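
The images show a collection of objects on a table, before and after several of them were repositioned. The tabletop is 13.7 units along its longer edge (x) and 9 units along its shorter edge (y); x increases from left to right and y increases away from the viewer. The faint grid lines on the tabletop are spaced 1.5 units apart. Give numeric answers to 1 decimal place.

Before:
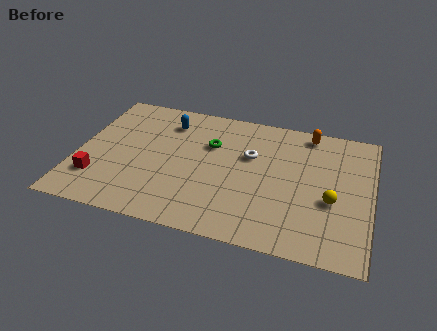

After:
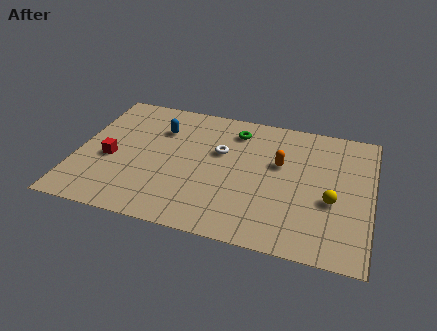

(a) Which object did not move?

the yellow sphere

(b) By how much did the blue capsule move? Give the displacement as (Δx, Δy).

(-0.3, -0.6)

The blue capsule started near (4.0, 7.1) and ended near (3.7, 6.5).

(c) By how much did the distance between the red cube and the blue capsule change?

-2.2

They were about 5.6 units apart before and 3.4 after — 2.2 units closer together.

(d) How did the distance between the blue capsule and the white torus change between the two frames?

-1.2

The distance was about 4.2 in the first image and 3.0 in the second, so they moved 1.2 units closer together.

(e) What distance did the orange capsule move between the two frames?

2.8

From (10.6, 8.0) to (9.4, 5.5), the orange capsule covered √(1.2² + 2.5²) ≈ 2.8 units.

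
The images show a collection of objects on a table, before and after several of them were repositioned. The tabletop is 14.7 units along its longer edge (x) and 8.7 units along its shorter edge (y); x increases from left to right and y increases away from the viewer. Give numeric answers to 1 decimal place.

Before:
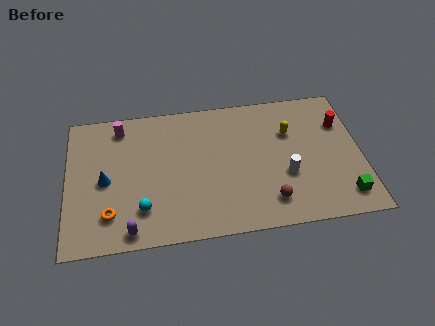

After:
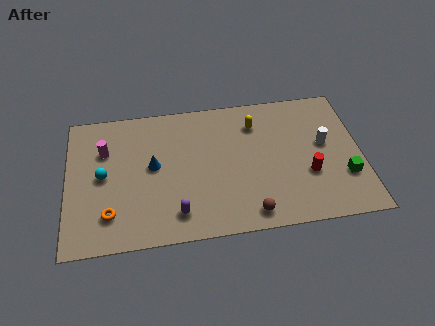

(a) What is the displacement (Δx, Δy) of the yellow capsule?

(-1.7, 0.8)

The yellow capsule was at about (11.2, 5.9) and moved to about (9.5, 6.7).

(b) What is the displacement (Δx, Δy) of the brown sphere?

(-1.0, -0.6)

The brown sphere started near (10.0, 1.7) and ended near (9.0, 1.1).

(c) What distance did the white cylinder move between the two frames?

2.6

From (10.9, 3.2) to (12.9, 4.9), the white cylinder covered √(2.0² + 1.7²) ≈ 2.6 units.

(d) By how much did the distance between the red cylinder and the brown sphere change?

-2.2

They were about 5.8 units apart before and 3.6 after — 2.2 units closer together.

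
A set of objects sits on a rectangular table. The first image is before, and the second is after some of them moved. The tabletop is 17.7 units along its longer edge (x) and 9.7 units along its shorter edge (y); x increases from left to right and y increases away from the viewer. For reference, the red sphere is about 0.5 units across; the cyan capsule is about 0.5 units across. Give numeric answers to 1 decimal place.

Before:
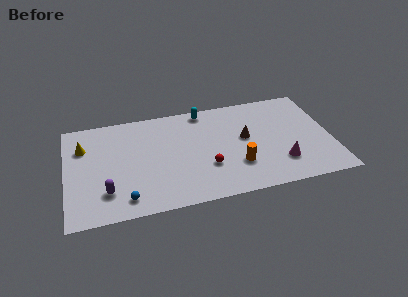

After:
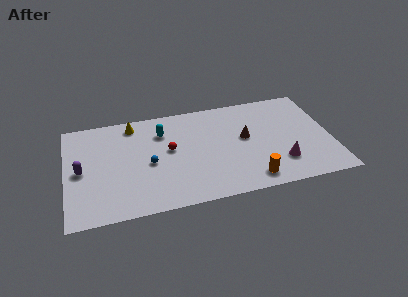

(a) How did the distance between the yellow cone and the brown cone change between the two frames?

-2.9

They were about 10.9 units apart before and 8.0 after — 2.9 units closer together.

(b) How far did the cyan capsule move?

3.3

From (9.4, 8.7) to (6.5, 7.2), the cyan capsule covered √(2.9² + 1.5²) ≈ 3.3 units.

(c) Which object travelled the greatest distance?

the yellow cone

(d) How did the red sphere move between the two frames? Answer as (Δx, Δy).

(-2.4, 2.2)

From the two frames, the red sphere sits at roughly (9.3, 3.2) before and (6.9, 5.4) after.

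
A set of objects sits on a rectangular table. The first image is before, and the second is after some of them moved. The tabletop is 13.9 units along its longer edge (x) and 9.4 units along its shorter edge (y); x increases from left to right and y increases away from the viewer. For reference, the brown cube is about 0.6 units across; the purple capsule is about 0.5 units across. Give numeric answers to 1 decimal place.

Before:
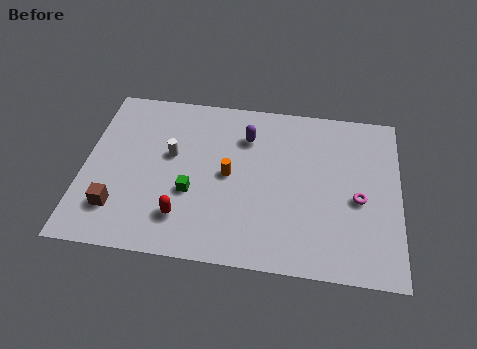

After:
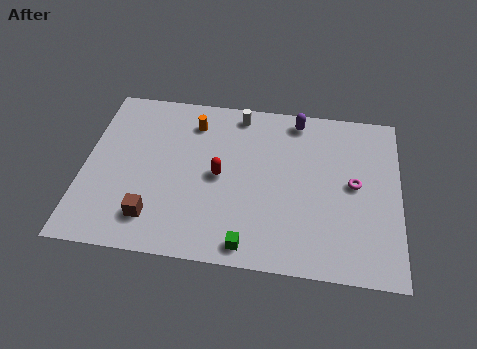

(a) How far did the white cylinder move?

4.0

The white cylinder was near (3.8, 5.5) before and (6.7, 8.3) after, so it travelled √(2.9² + 2.8²) ≈ 4.0 units.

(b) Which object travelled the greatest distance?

the white cylinder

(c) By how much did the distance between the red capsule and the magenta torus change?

-2.0

Before: roughly 7.9 units apart; after: 5.9. That's 2.0 units closer together.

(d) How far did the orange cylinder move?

3.3

From (6.4, 4.7) to (4.7, 7.5), the orange cylinder covered √(1.7² + 2.8²) ≈ 3.3 units.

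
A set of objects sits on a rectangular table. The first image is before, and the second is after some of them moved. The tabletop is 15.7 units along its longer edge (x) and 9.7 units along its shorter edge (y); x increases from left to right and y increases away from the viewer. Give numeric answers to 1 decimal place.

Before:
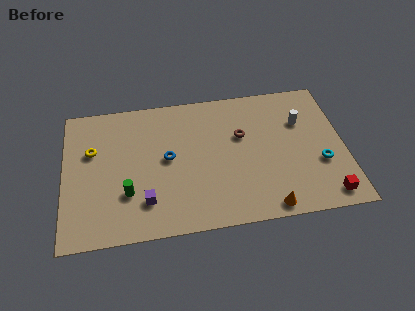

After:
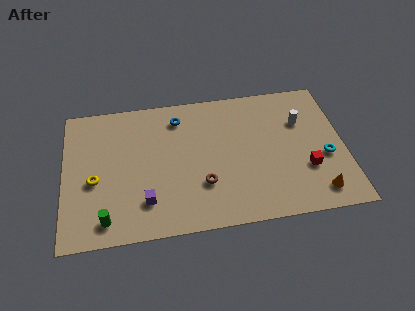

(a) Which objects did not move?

the purple cube and the white cylinder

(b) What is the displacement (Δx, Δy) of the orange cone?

(2.8, 0.6)

The orange cone started near (11.2, 0.9) and ended near (14.0, 1.5).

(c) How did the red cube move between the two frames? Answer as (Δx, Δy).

(-1.0, 2.0)

The red cube was at about (14.5, 1.2) and moved to about (13.5, 3.2).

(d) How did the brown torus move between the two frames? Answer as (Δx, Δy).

(-2.3, -3.1)

The brown torus was at about (10.0, 6.1) and moved to about (7.7, 3.0).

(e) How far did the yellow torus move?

2.1

The yellow torus moved from about (1.6, 6.2) to (1.7, 4.1), a distance of √(0.1² + 2.1²) ≈ 2.1.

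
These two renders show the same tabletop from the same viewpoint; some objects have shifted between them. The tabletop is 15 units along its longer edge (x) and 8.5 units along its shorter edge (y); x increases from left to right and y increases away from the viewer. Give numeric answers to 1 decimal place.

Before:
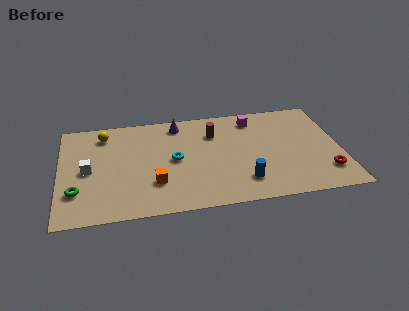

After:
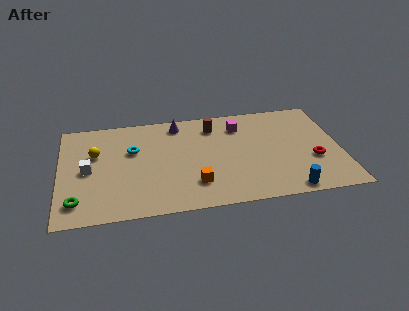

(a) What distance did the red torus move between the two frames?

1.3

The red torus was near (14.1, 2.0) before and (13.5, 3.1) after, so it travelled √(0.6² + 1.1²) ≈ 1.3 units.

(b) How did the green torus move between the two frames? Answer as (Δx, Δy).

(0.0, -0.8)

From the two frames, the green torus sits at roughly (0.9, 2.4) before and (0.9, 1.6) after.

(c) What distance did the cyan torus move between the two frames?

2.5

From (6.1, 4.3) to (3.9, 5.4), the cyan torus covered √(2.2² + 1.1²) ≈ 2.5 units.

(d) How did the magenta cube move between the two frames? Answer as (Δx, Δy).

(-0.8, -0.5)

The magenta cube started near (10.5, 7.1) and ended near (9.7, 6.6).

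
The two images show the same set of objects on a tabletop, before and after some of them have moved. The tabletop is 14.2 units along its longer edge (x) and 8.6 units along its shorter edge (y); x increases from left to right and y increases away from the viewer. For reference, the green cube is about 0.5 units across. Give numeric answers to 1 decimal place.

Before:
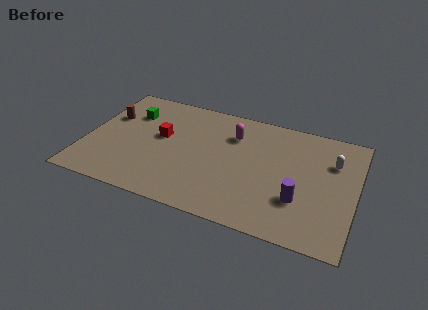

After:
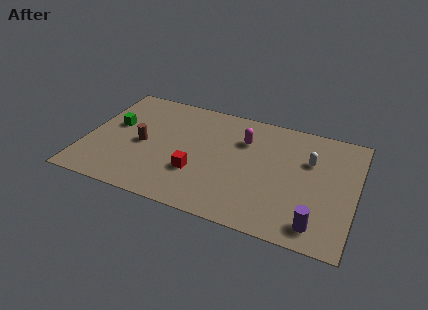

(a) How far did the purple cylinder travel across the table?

1.7

The purple cylinder was near (11.4, 2.7) before and (12.4, 1.3) after, so it travelled √(1.0² + 1.4²) ≈ 1.7 units.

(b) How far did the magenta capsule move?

0.6

From (7.6, 6.3) to (8.2, 6.1), the magenta capsule covered √(0.6² + 0.2²) ≈ 0.6 units.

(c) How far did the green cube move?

1.4

From (2.1, 6.2) to (1.4, 5.0), the green cube covered √(0.7² + 1.2²) ≈ 1.4 units.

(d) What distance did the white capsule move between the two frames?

1.2

The white capsule was near (12.9, 6.0) before and (11.7, 5.7) after, so it travelled √(1.2² + 0.3²) ≈ 1.2 units.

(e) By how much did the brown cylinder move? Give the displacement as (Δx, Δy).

(2.0, -1.6)

The brown cylinder was at about (1.0, 5.6) and moved to about (3.0, 4.0).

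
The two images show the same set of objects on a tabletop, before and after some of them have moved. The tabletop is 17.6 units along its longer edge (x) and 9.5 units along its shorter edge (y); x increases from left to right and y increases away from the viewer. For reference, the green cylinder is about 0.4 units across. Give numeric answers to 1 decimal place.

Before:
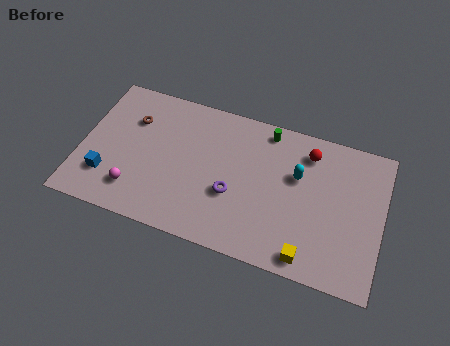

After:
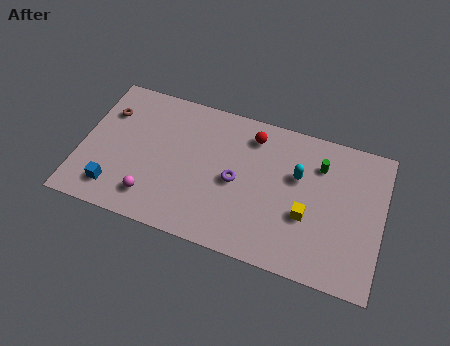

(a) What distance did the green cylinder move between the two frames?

3.5

The green cylinder moved from about (10.6, 8.4) to (13.8, 7.1), a distance of √(3.2² + 1.3²) ≈ 3.5.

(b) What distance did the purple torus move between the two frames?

0.9

The purple torus moved from about (9.0, 3.6) to (9.1, 4.5), a distance of √(0.1² + 0.9²) ≈ 0.9.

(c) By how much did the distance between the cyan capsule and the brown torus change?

+1.5

The distance was about 9.8 in the first image and 11.3 in the second, so they moved 1.5 units further apart.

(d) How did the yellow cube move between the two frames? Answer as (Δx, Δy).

(-0.3, 2.5)

The yellow cube was at about (13.6, 1.1) and moved to about (13.3, 3.6).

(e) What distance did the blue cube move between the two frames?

0.9

From (1.7, 2.5) to (2.2, 1.8), the blue cube covered √(0.5² + 0.7²) ≈ 0.9 units.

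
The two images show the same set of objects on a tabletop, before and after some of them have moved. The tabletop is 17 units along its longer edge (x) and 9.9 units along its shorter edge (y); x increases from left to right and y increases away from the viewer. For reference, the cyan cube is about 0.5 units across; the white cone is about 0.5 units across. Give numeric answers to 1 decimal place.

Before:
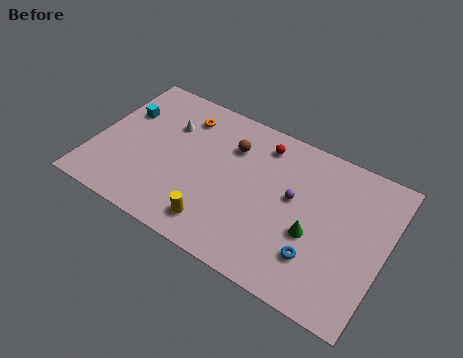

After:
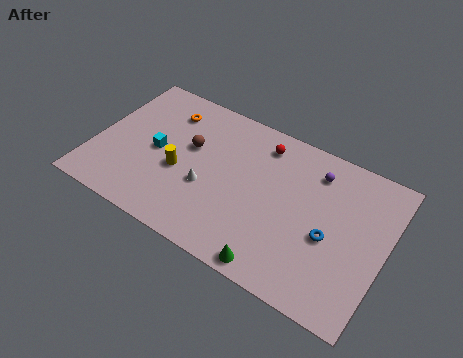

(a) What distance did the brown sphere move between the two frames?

2.6

From (7.7, 7.2) to (5.4, 6.0), the brown sphere covered √(2.3² + 1.2²) ≈ 2.6 units.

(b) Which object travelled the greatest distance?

the white cone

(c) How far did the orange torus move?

1.0

The orange torus was near (4.7, 7.9) before and (3.7, 7.8) after, so it travelled √(1.0² + 0.1²) ≈ 1.0 units.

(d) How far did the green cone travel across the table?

3.4

The green cone moved from about (13.0, 3.9) to (11.3, 0.9), a distance of √(1.7² + 3.0²) ≈ 3.4.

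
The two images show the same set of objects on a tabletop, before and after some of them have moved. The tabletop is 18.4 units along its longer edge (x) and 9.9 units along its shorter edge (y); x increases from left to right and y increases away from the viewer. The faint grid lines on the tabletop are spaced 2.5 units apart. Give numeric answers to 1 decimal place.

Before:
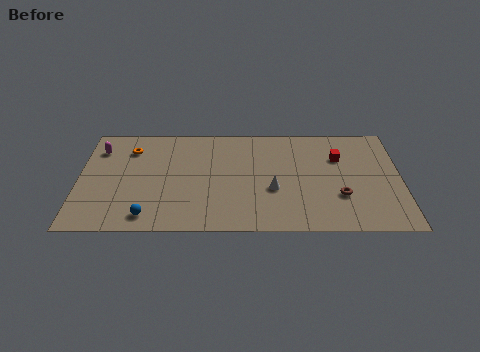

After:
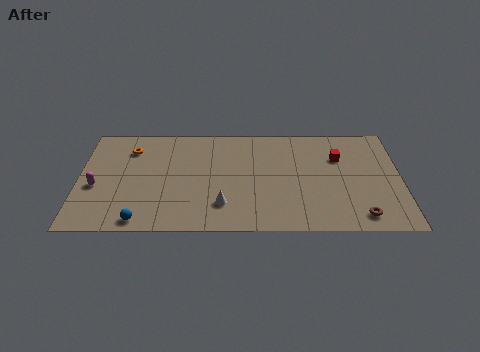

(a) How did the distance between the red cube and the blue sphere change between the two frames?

+0.5

The distance was about 12.2 in the first image and 12.7 in the second, so they moved 0.5 units further apart.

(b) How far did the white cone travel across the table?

3.2

The white cone was near (11.1, 3.8) before and (8.2, 2.4) after, so it travelled √(2.9² + 1.4²) ≈ 3.2 units.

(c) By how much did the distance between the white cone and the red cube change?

+3.2

The distance was about 4.8 in the first image and 8.0 in the second, so they moved 3.2 units further apart.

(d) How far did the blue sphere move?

0.6

The blue sphere was near (4.0, 1.4) before and (3.6, 1.0) after, so it travelled √(0.4² + 0.4²) ≈ 0.6 units.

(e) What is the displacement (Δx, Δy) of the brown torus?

(1.1, -1.8)

The brown torus started near (14.9, 3.2) and ended near (16.0, 1.4).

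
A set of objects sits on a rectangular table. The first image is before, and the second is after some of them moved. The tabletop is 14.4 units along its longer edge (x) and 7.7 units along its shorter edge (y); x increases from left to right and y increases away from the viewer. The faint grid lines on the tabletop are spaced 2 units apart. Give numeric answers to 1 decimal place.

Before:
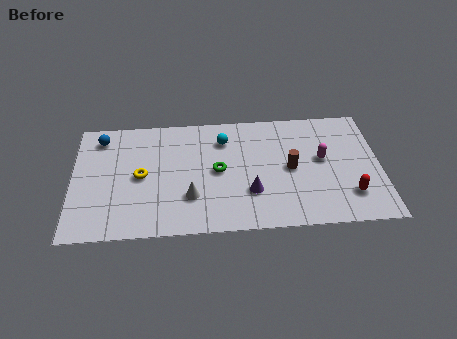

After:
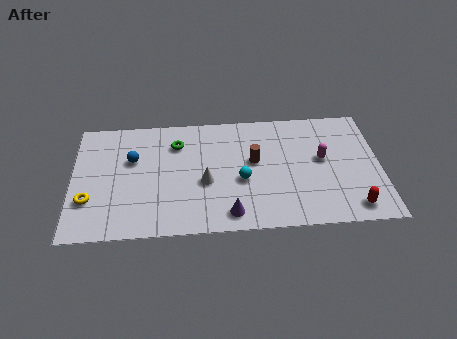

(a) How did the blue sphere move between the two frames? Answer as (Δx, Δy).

(1.5, -1.5)

The blue sphere started near (1.3, 6.4) and ended near (2.8, 4.9).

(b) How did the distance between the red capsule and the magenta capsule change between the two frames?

+0.8

Before: roughly 2.7 units apart; after: 3.5. That's 0.8 units further apart.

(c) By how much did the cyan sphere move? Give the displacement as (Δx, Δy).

(0.8, -2.7)

The cyan sphere was at about (7.1, 5.9) and moved to about (7.9, 3.2).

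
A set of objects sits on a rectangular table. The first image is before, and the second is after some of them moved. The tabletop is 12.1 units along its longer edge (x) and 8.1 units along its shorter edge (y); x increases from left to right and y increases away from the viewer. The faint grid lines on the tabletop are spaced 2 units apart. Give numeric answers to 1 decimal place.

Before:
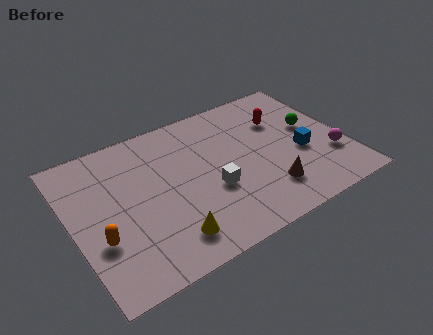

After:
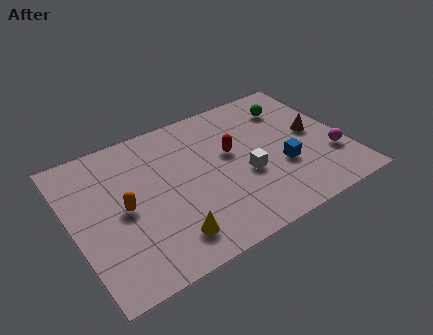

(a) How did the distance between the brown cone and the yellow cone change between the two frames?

+3.0

They were about 4.5 units apart before and 7.5 after — 3.0 units further apart.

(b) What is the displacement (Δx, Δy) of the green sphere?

(-0.7, 1.6)

From the two frames, the green sphere sits at roughly (10.8, 4.6) before and (10.1, 6.2) after.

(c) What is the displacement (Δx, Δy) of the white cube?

(1.5, 0.1)

The white cube started near (6.0, 3.1) and ended near (7.5, 3.2).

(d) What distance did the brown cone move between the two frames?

3.4

From (8.3, 1.9) to (10.8, 4.2), the brown cone covered √(2.5² + 2.3²) ≈ 3.4 units.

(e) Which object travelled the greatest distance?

the brown cone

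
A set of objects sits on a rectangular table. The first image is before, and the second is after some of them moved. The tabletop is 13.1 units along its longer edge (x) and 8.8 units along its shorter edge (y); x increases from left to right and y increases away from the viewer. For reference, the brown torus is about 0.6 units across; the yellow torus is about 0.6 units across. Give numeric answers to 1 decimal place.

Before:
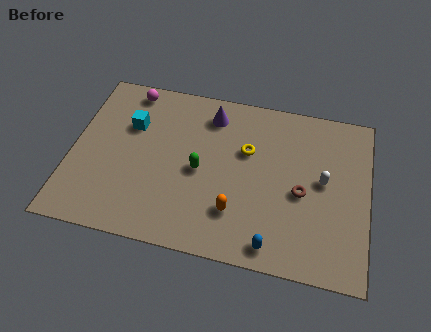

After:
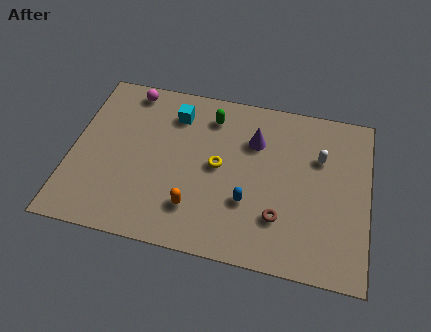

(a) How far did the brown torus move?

1.7

From (10.2, 3.9) to (9.3, 2.4), the brown torus covered √(0.9² + 1.5²) ≈ 1.7 units.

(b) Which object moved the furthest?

the green capsule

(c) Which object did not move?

the magenta sphere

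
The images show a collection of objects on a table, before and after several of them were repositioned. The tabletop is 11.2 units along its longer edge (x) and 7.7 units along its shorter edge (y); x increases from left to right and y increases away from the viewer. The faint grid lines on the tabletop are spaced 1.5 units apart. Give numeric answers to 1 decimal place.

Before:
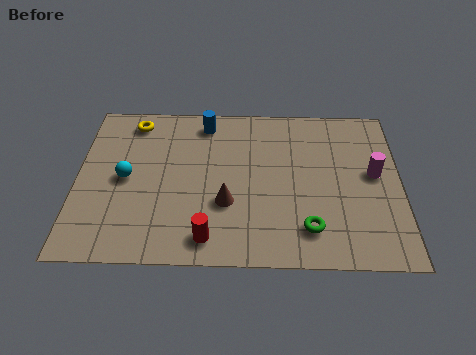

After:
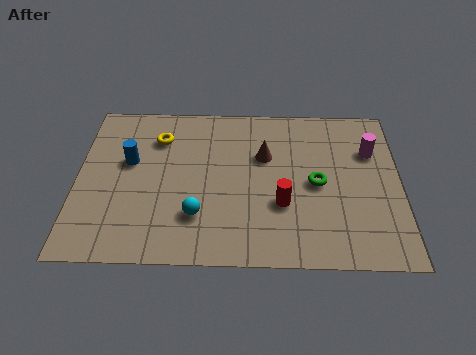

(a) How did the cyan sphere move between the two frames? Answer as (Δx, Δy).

(2.5, -1.7)

The cyan sphere started near (1.7, 3.8) and ended near (4.2, 2.1).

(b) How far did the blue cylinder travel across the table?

3.3

The blue cylinder was near (4.4, 6.6) before and (1.8, 4.6) after, so it travelled √(2.6² + 2.0²) ≈ 3.3 units.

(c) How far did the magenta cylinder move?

1.1

The magenta cylinder was near (10.3, 4.2) before and (10.2, 5.3) after, so it travelled √(0.1² + 1.1²) ≈ 1.1 units.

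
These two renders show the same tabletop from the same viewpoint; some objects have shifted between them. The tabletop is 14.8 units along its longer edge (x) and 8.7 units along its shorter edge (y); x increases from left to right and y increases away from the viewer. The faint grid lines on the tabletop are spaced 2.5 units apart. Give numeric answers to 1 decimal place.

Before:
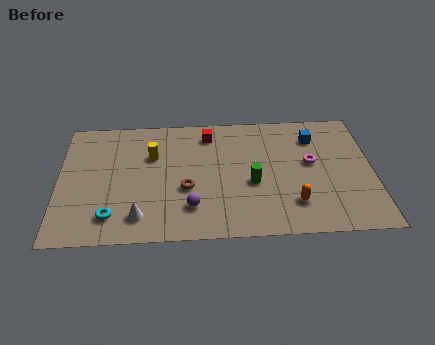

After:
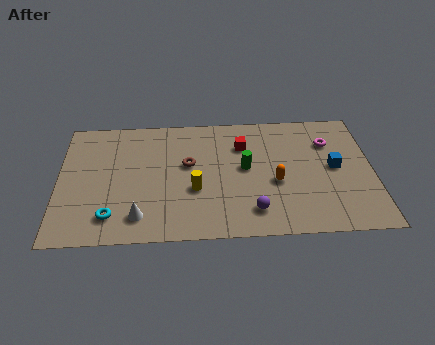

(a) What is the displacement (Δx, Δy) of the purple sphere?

(2.9, -0.4)

The purple sphere was at about (6.2, 2.1) and moved to about (9.1, 1.7).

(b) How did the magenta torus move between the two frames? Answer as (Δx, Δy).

(0.9, 1.4)

From the two frames, the magenta torus sits at roughly (11.9, 4.9) before and (12.8, 6.3) after.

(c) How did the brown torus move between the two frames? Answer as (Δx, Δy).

(0.1, 1.7)

From the two frames, the brown torus sits at roughly (6.0, 3.4) before and (6.1, 5.1) after.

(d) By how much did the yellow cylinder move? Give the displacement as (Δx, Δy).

(2.0, -2.5)

The yellow cylinder was at about (4.4, 5.8) and moved to about (6.4, 3.3).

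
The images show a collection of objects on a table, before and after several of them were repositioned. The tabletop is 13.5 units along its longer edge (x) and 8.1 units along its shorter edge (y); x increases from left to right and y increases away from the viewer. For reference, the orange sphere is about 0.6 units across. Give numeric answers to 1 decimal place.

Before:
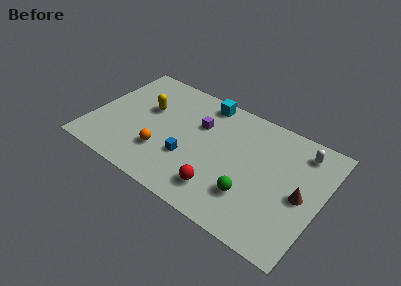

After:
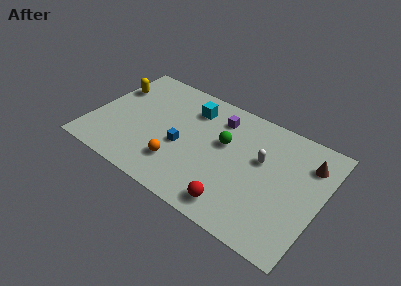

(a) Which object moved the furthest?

the green sphere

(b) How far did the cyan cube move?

1.1

The cyan cube moved from about (6.1, 7.2) to (5.5, 6.3), a distance of √(0.6² + 0.9²) ≈ 1.1.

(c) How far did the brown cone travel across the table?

2.3

From (12.4, 3.8) to (12.5, 6.1), the brown cone covered √(0.1² + 2.3²) ≈ 2.3 units.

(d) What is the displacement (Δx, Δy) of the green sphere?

(-2.0, 2.6)

From the two frames, the green sphere sits at roughly (9.7, 2.3) before and (7.7, 4.9) after.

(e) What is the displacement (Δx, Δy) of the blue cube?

(-0.5, 0.6)

From the two frames, the blue cube sits at roughly (5.9, 2.8) before and (5.4, 3.4) after.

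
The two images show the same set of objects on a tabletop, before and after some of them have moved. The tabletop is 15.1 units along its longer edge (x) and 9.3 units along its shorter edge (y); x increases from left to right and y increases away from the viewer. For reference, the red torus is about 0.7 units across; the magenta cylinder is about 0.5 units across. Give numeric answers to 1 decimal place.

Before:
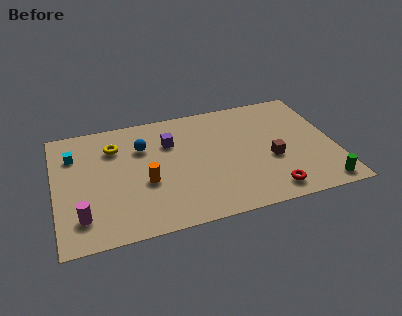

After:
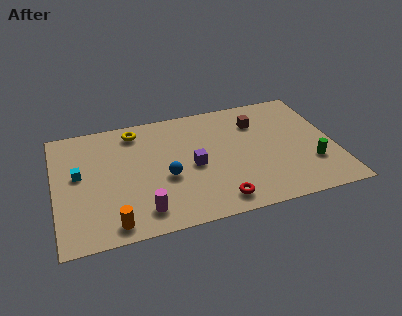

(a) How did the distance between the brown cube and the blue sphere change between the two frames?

-1.3

They were about 7.4 units apart before and 6.1 after — 1.3 units closer together.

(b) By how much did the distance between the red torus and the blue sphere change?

-4.7

The distance was about 8.3 in the first image and 3.6 in the second, so they moved 4.7 units closer together.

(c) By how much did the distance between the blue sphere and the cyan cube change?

+1.1

They were about 3.7 units apart before and 4.8 after — 1.1 units further apart.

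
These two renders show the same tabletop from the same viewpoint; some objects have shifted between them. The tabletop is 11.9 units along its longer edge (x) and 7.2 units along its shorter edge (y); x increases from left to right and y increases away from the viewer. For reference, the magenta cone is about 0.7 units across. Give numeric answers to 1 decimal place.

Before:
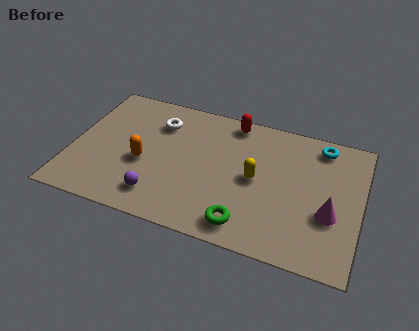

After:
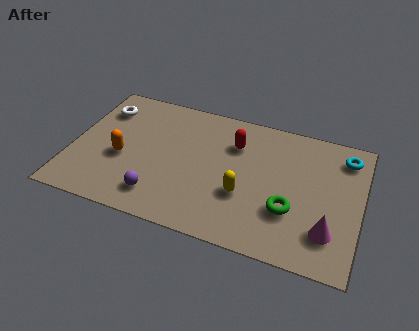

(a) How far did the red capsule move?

1.2

From (6.4, 6.4) to (6.6, 5.2), the red capsule covered √(0.2² + 1.2²) ≈ 1.2 units.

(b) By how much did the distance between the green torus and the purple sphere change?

+1.8

They were about 3.6 units apart before and 5.4 after — 1.8 units further apart.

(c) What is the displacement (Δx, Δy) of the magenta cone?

(0.0, -0.9)

From the two frames, the magenta cone sits at roughly (10.7, 2.7) before and (10.7, 1.8) after.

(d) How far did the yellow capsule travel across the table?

1.1

The yellow capsule moved from about (7.6, 3.6) to (7.2, 2.6), a distance of √(0.4² + 1.0²) ≈ 1.1.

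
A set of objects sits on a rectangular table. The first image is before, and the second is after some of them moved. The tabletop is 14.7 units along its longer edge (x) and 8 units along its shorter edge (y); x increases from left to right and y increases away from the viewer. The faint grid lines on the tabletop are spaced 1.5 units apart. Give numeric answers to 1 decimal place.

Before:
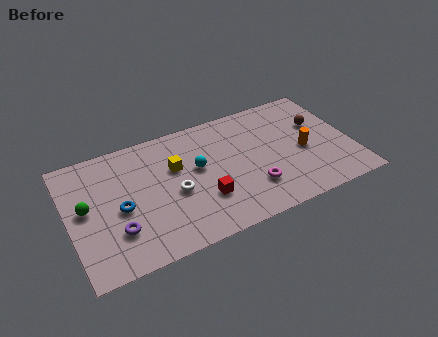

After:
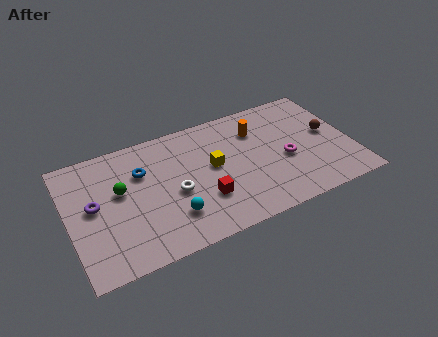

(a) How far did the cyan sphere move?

3.0

The cyan sphere was near (6.7, 4.6) before and (5.1, 2.1) after, so it travelled √(1.6² + 2.5²) ≈ 3.0 units.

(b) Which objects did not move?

the red cube and the white torus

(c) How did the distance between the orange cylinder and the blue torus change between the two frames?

-3.5

They were about 9.6 units apart before and 6.1 after — 3.5 units closer together.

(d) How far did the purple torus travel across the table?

2.2

From (2.3, 2.3) to (1.3, 4.3), the purple torus covered √(1.0² + 2.0²) ≈ 2.2 units.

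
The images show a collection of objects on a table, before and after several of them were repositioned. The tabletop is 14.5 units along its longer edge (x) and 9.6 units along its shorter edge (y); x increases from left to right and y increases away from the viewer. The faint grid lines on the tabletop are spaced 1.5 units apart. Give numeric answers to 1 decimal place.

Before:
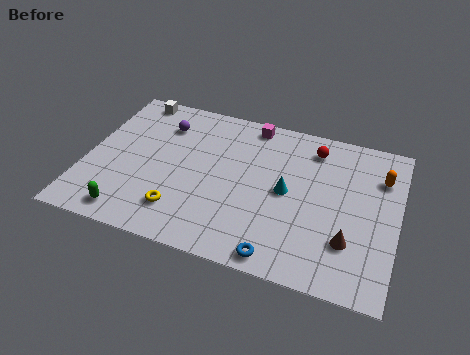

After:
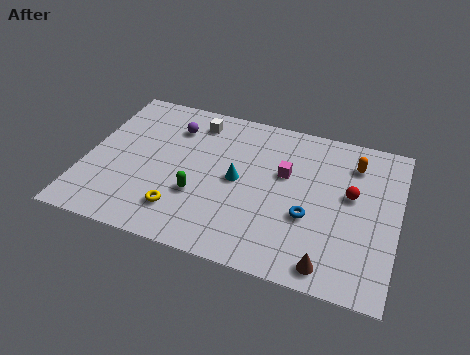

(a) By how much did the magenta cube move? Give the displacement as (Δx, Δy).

(1.8, -2.7)

The magenta cube was at about (7.4, 8.6) and moved to about (9.2, 5.9).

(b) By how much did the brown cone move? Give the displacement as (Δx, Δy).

(-0.8, -1.6)

The brown cone was at about (12.4, 2.7) and moved to about (11.6, 1.1).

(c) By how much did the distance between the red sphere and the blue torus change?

-4.5

The distance was about 7.1 in the first image and 2.6 in the second, so they moved 4.5 units closer together.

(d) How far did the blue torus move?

2.9

The blue torus was near (9.4, 0.9) before and (10.5, 3.6) after, so it travelled √(1.1² + 2.7²) ≈ 2.9 units.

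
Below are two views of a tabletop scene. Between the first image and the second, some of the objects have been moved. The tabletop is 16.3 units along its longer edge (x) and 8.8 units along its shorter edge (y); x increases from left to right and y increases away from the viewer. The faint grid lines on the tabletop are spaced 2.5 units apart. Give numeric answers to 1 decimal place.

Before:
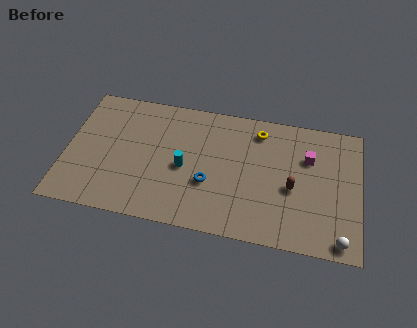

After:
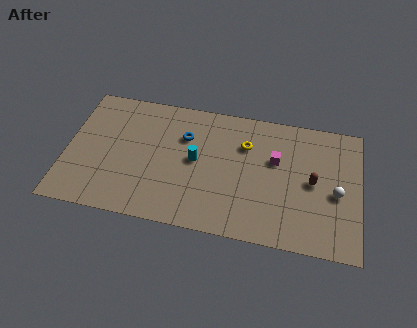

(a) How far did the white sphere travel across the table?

3.0

From (15.3, 0.9) to (15.0, 3.9), the white sphere covered √(0.3² + 3.0²) ≈ 3.0 units.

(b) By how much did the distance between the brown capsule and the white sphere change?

-2.6

They were about 4.0 units apart before and 1.4 after — 2.6 units closer together.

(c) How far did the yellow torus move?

1.3

From (10.6, 7.3) to (9.9, 6.2), the yellow torus covered √(0.7² + 1.1²) ≈ 1.3 units.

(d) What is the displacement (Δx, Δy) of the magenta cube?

(-1.8, -0.5)

The magenta cube started near (13.4, 6.0) and ended near (11.6, 5.5).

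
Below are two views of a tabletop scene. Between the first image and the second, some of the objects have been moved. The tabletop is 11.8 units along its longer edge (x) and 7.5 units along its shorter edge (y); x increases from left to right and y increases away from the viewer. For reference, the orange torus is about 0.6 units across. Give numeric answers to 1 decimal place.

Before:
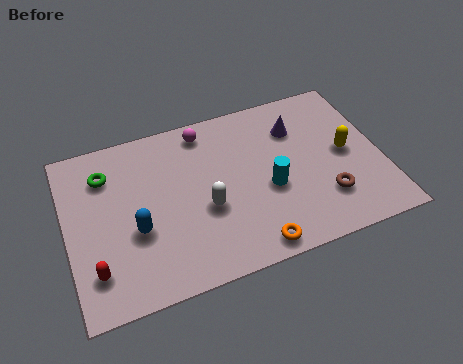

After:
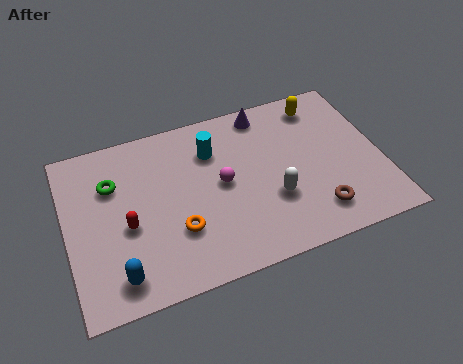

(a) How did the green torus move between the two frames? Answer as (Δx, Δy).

(0.2, -0.5)

The green torus was at about (1.6, 5.7) and moved to about (1.8, 5.2).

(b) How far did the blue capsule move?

1.9

The blue capsule was near (2.5, 2.9) before and (1.7, 1.2) after, so it travelled √(0.8² + 1.7²) ≈ 1.9 units.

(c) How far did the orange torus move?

3.1

The orange torus moved from about (6.6, 0.8) to (4.0, 2.4), a distance of √(2.6² + 1.6²) ≈ 3.1.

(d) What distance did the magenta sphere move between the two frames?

2.6

The magenta sphere moved from about (5.4, 6.5) to (5.8, 3.9), a distance of √(0.4² + 2.6²) ≈ 2.6.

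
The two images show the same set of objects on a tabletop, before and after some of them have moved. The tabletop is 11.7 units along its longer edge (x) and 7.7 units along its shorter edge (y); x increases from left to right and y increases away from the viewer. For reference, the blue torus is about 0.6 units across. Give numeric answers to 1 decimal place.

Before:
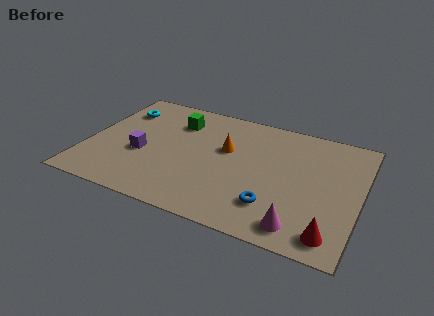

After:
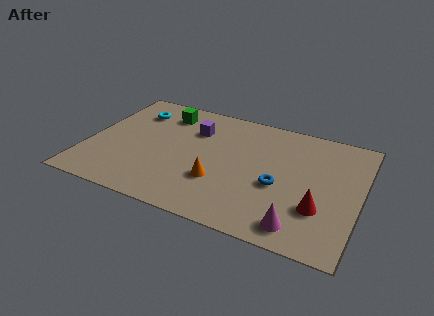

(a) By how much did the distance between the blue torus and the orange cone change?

-1.0

They were about 3.6 units apart before and 2.6 after — 1.0 units closer together.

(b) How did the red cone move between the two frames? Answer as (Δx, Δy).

(-0.6, 1.3)

The red cone was at about (10.7, 1.1) and moved to about (10.1, 2.4).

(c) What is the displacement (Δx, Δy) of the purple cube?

(2.0, 2.4)

From the two frames, the purple cube sits at roughly (2.4, 3.1) before and (4.4, 5.5) after.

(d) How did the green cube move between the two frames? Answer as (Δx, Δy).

(-0.6, 0.4)

The green cube was at about (3.6, 5.8) and moved to about (3.0, 6.2).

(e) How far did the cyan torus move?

0.6

The cyan torus was near (1.1, 5.8) before and (1.7, 5.9) after, so it travelled √(0.6² + 0.1²) ≈ 0.6 units.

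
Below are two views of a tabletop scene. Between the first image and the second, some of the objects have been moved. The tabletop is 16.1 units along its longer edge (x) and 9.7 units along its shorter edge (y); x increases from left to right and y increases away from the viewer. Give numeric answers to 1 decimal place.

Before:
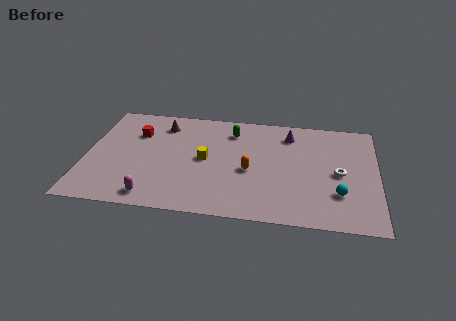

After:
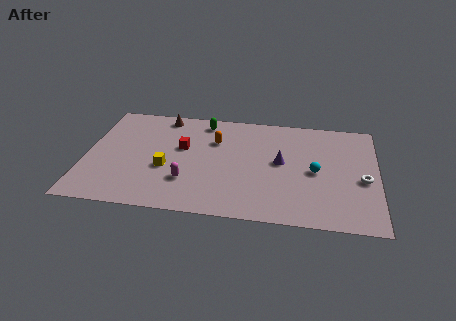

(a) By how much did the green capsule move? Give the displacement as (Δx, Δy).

(-1.6, 0.7)

From the two frames, the green capsule sits at roughly (8.0, 7.7) before and (6.4, 8.4) after.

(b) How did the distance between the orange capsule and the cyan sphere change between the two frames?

+0.9

They were about 5.1 units apart before and 6.0 after — 0.9 units further apart.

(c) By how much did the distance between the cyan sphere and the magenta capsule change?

-3.0

They were about 10.2 units apart before and 7.2 after — 3.0 units closer together.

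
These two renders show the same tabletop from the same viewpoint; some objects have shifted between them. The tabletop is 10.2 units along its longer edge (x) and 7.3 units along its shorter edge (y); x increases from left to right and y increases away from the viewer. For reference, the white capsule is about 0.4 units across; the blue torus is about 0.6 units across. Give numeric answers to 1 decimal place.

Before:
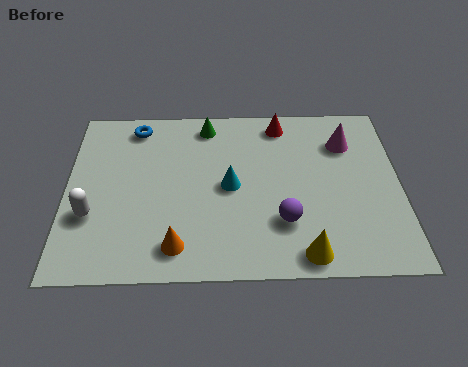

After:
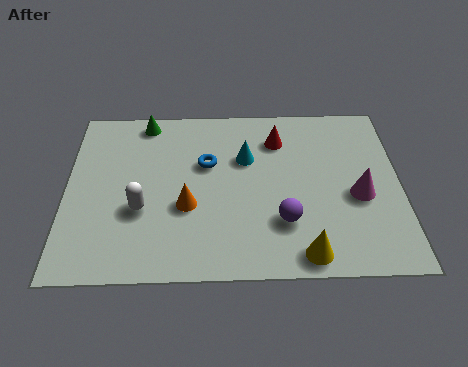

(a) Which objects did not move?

the yellow cone and the purple sphere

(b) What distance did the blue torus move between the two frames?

2.8

The blue torus was near (2.1, 6.3) before and (4.3, 4.6) after, so it travelled √(2.2² + 1.7²) ≈ 2.8 units.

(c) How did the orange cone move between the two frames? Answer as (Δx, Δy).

(0.3, 1.6)

From the two frames, the orange cone sits at roughly (3.4, 1.2) before and (3.7, 2.8) after.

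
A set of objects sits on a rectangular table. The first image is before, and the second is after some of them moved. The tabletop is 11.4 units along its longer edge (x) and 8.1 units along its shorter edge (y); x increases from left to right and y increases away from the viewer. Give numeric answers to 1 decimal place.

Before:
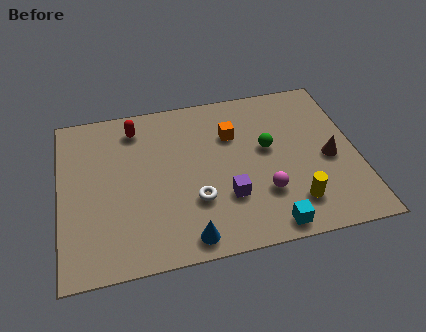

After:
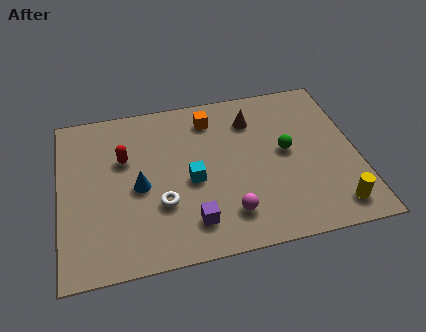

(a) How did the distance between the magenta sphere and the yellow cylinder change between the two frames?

+2.7

Before: roughly 1.3 units apart; after: 4.0. That's 2.7 units further apart.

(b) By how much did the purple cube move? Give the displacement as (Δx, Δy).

(-1.4, -0.9)

The purple cube started near (6.3, 2.5) and ended near (4.9, 1.6).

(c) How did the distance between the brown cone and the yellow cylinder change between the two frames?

+3.3

Before: roughly 2.4 units apart; after: 5.7. That's 3.3 units further apart.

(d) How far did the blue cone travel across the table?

3.3

The blue cone moved from about (4.7, 0.9) to (3.0, 3.7), a distance of √(1.7² + 2.8²) ≈ 3.3.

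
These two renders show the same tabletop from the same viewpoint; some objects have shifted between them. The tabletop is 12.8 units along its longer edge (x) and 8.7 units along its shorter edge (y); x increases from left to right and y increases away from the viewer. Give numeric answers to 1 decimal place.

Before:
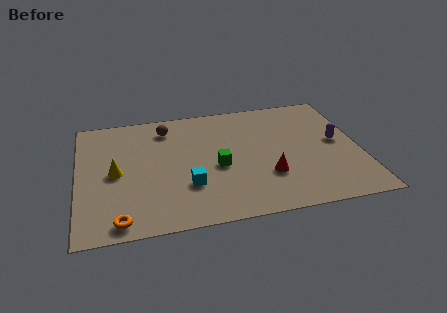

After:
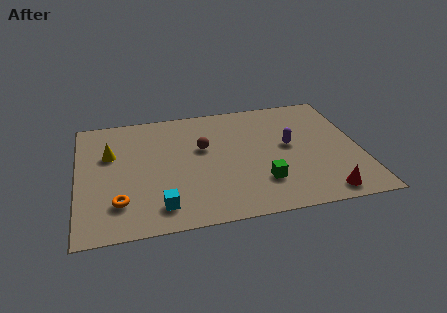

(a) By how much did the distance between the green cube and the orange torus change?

+1.0

Before: roughly 5.4 units apart; after: 6.4. That's 1.0 units further apart.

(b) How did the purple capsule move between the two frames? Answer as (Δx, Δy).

(-2.2, 0.1)

The purple capsule was at about (11.8, 4.6) and moved to about (9.6, 4.7).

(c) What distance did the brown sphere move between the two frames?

2.4

From (4.1, 7.1) to (5.7, 5.3), the brown sphere covered √(1.6² + 1.8²) ≈ 2.4 units.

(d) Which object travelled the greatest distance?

the red cone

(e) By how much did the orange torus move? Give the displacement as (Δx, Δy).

(0.0, 1.2)

From the two frames, the orange torus sits at roughly (1.8, 0.9) before and (1.8, 2.1) after.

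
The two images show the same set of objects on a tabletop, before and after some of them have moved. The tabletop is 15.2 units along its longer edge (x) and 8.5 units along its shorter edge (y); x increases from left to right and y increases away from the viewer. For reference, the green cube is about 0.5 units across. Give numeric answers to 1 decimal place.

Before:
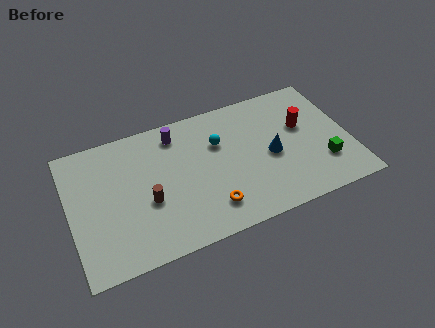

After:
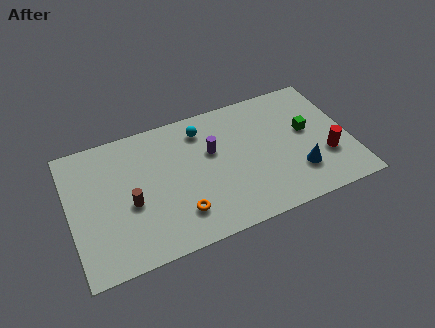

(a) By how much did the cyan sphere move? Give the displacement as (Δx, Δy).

(-0.8, 1.2)

The cyan sphere started near (8.2, 5.7) and ended near (7.4, 6.9).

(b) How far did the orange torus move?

1.6

The orange torus moved from about (7.3, 1.8) to (5.7, 2.0), a distance of √(1.6² + 0.2²) ≈ 1.6.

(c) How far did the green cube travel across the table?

2.5

The green cube was near (13.6, 2.4) before and (13.0, 4.8) after, so it travelled √(0.6² + 2.4²) ≈ 2.5 units.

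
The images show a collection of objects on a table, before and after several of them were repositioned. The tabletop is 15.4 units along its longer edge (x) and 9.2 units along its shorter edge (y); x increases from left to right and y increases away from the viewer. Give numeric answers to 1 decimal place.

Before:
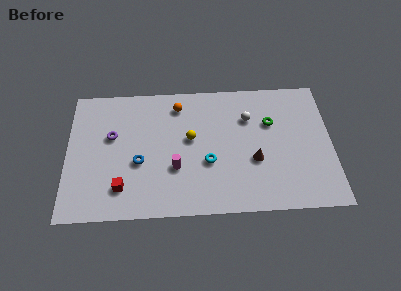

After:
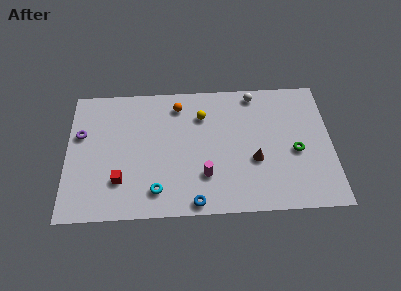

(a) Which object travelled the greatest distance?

the blue torus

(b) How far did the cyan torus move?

3.5

The cyan torus moved from about (8.2, 3.5) to (5.2, 1.7), a distance of √(3.0² + 1.8²) ≈ 3.5.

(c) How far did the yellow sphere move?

1.7

The yellow sphere was near (7.2, 5.2) before and (7.9, 6.8) after, so it travelled √(0.7² + 1.6²) ≈ 1.7 units.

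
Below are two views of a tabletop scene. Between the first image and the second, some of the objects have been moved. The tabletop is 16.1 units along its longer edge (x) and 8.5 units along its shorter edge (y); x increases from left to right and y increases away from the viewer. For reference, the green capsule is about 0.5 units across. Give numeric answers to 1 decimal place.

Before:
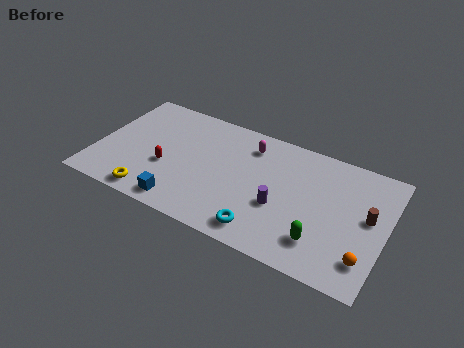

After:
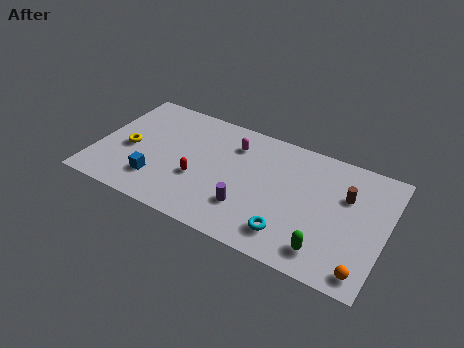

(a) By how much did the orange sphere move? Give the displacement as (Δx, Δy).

(0.0, -0.8)

The orange sphere was at about (15.2, 1.9) and moved to about (15.2, 1.1).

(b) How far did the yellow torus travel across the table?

3.3

The yellow torus moved from about (3.5, 1.0) to (1.8, 3.8), a distance of √(1.7² + 2.8²) ≈ 3.3.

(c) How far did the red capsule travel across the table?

1.8

The red capsule was near (4.0, 3.3) before and (5.8, 3.2) after, so it travelled √(1.8² + 0.1²) ≈ 1.8 units.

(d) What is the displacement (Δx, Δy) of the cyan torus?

(1.4, 0.4)

The cyan torus started near (9.7, 1.3) and ended near (11.1, 1.7).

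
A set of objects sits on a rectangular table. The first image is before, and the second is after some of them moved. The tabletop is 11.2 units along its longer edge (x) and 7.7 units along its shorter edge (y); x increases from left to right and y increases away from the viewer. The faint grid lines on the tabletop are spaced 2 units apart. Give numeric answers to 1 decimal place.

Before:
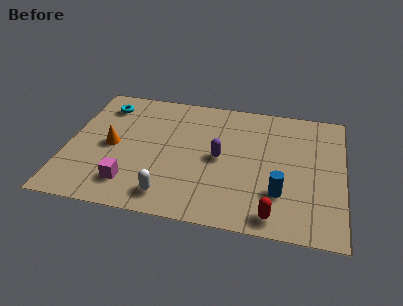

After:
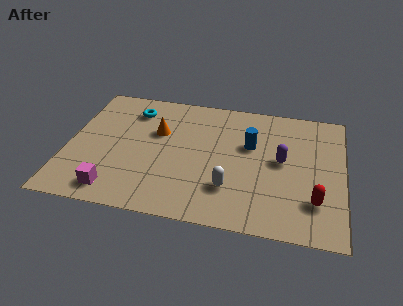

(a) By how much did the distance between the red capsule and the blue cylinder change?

+2.6

The distance was about 1.3 in the first image and 3.9 in the second, so they moved 2.6 units further apart.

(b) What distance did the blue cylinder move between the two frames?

2.9

The blue cylinder moved from about (8.7, 2.2) to (7.4, 4.8), a distance of √(1.3² + 2.6²) ≈ 2.9.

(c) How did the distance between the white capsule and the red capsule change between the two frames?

-0.8

Before: roughly 4.2 units apart; after: 3.4. That's 0.8 units closer together.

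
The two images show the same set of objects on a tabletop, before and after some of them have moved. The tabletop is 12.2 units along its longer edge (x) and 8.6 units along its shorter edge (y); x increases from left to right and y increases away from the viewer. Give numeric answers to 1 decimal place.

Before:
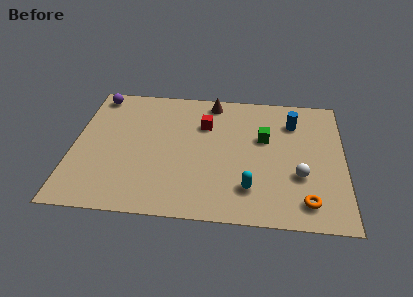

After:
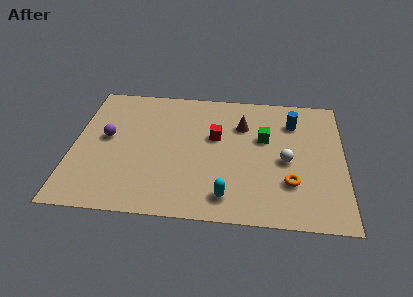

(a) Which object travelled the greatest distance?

the purple sphere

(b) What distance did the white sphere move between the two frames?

1.1

The white sphere moved from about (10.2, 3.0) to (9.6, 3.9), a distance of √(0.6² + 0.9²) ≈ 1.1.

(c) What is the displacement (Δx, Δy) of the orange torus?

(-0.7, 1.1)

From the two frames, the orange torus sits at roughly (10.5, 1.4) before and (9.8, 2.5) after.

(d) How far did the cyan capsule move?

1.2

From (8.0, 2.0) to (7.0, 1.4), the cyan capsule covered √(1.0² + 0.6²) ≈ 1.2 units.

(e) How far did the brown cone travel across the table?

2.1

From (6.2, 7.6) to (7.6, 6.1), the brown cone covered √(1.4² + 1.5²) ≈ 2.1 units.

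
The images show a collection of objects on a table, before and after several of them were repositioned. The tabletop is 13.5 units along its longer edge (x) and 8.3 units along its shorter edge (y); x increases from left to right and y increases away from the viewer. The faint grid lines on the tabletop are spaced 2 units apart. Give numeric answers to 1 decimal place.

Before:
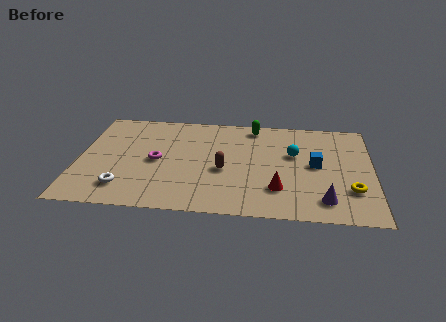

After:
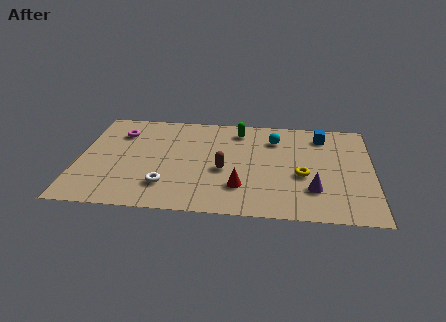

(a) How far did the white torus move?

1.9

The white torus was near (2.2, 1.7) before and (4.1, 2.0) after, so it travelled √(1.9² + 0.3²) ≈ 1.9 units.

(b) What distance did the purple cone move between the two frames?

0.9

The purple cone was near (11.3, 1.5) before and (10.8, 2.3) after, so it travelled √(0.5² + 0.8²) ≈ 0.9 units.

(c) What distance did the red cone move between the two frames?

1.7

The red cone was near (9.2, 2.2) before and (7.5, 2.2) after, so it travelled √(1.7² + 0.0²) ≈ 1.7 units.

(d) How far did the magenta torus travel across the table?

2.8

The magenta torus moved from about (3.6, 4.0) to (1.8, 6.2), a distance of √(1.8² + 2.2²) ≈ 2.8.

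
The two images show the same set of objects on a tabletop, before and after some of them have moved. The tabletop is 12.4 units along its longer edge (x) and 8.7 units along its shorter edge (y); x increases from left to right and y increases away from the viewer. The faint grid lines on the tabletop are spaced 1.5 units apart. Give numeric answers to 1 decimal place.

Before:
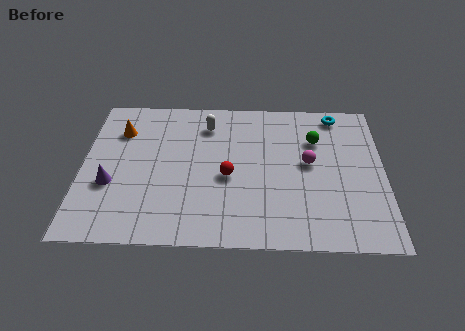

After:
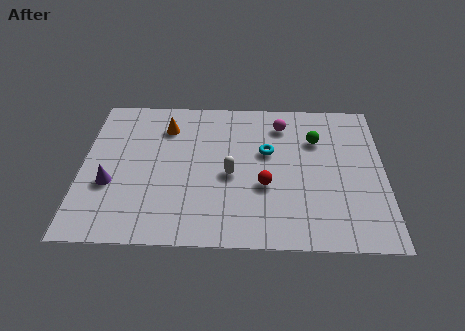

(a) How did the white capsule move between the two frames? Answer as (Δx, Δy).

(1.0, -3.0)

The white capsule started near (5.1, 6.9) and ended near (6.1, 3.9).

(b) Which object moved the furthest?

the cyan torus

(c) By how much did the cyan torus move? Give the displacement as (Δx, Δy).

(-2.9, -2.4)

The cyan torus was at about (10.5, 7.7) and moved to about (7.6, 5.3).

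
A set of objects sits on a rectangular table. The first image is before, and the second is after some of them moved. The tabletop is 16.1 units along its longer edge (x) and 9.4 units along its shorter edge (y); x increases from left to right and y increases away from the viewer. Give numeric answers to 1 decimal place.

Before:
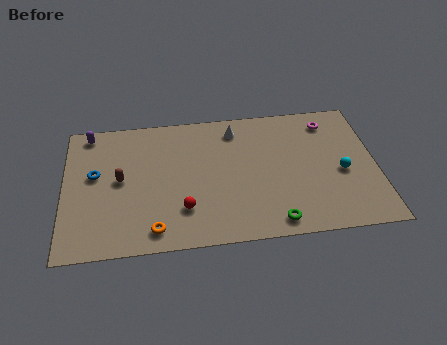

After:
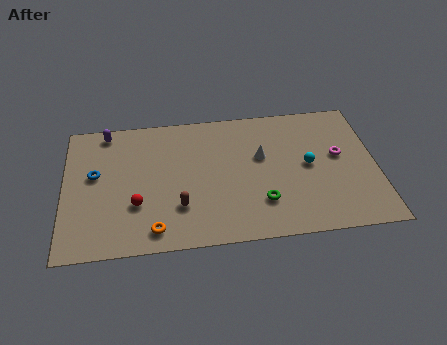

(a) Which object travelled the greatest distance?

the brown capsule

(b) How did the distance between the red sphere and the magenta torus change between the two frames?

+1.4

The distance was about 9.3 in the first image and 10.7 in the second, so they moved 1.4 units further apart.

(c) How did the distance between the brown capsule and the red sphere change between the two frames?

-1.8

Before: roughly 4.0 units apart; after: 2.2. That's 1.8 units closer together.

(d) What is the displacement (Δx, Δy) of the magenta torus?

(0.4, -2.5)

The magenta torus was at about (13.8, 7.8) and moved to about (14.2, 5.3).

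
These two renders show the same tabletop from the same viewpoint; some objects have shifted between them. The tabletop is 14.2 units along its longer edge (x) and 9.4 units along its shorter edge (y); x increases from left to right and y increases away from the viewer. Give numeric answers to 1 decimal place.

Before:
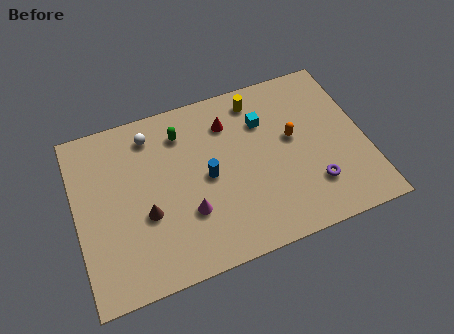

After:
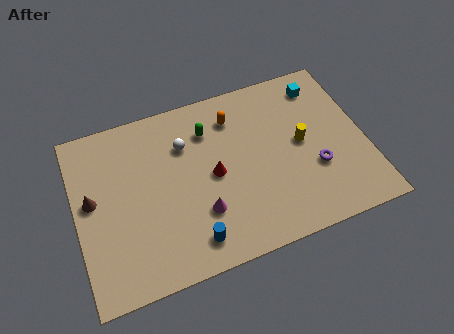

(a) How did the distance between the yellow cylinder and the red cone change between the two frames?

+2.7

They were about 1.7 units apart before and 4.4 after — 2.7 units further apart.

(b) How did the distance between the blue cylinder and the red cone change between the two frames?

+0.5

Before: roughly 2.9 units apart; after: 3.4. That's 0.5 units further apart.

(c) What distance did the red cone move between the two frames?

2.8

From (7.7, 7.2) to (6.7, 4.6), the red cone covered √(1.0² + 2.6²) ≈ 2.8 units.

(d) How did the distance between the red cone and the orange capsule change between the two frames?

-0.5

Before: roughly 3.6 units apart; after: 3.1. That's 0.5 units closer together.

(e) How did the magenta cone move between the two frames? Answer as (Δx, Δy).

(0.6, -0.2)

The magenta cone was at about (5.3, 3.0) and moved to about (5.9, 2.8).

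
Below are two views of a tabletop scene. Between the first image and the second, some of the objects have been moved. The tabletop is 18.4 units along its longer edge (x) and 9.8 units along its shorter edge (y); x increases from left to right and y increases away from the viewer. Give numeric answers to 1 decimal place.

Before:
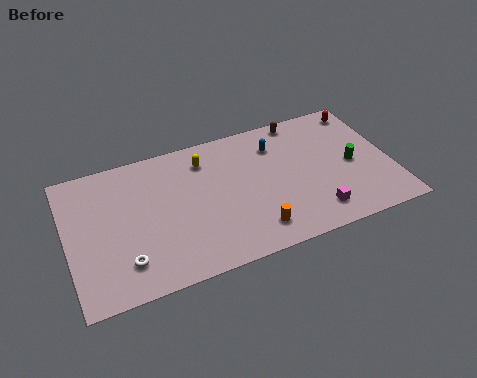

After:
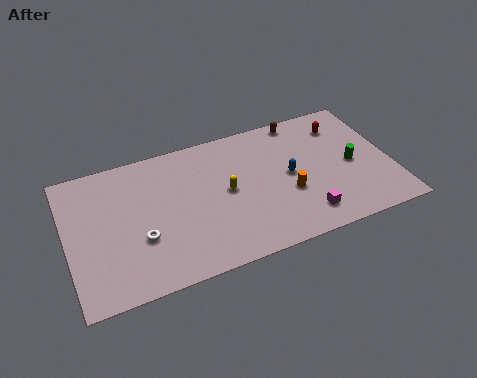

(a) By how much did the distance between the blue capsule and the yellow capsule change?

-0.5

They were about 4.1 units apart before and 3.6 after — 0.5 units closer together.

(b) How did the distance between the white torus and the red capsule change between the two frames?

-2.9

Before: roughly 15.6 units apart; after: 12.7. That's 2.9 units closer together.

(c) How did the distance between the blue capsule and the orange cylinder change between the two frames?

-4.7

Before: roughly 6.0 units apart; after: 1.3. That's 4.7 units closer together.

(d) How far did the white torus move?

1.6

The white torus moved from about (3.0, 2.2) to (4.0, 3.5), a distance of √(1.0² + 1.3²) ≈ 1.6.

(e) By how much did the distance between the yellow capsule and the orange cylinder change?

-2.7

The distance was about 6.4 in the first image and 3.7 in the second, so they moved 2.7 units closer together.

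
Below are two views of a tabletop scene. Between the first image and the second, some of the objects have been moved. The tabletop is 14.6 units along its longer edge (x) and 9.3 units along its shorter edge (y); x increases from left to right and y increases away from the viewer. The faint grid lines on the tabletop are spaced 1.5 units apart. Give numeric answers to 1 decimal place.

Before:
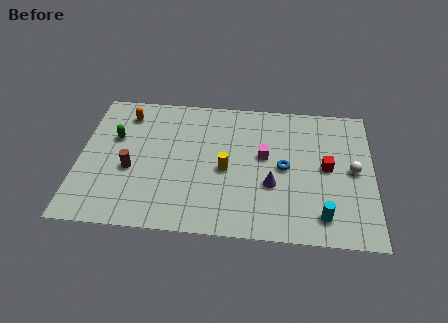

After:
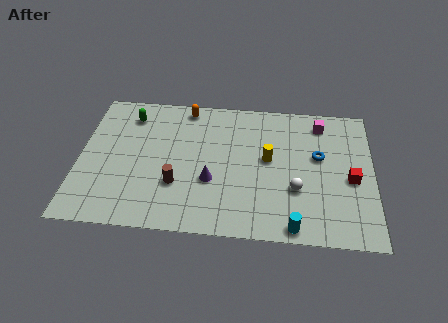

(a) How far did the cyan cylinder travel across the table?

1.6

The cyan cylinder was near (12.1, 1.6) before and (10.7, 0.8) after, so it travelled √(1.4² + 0.8²) ≈ 1.6 units.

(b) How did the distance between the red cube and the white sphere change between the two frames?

+1.5

They were about 1.3 units apart before and 2.8 after — 1.5 units further apart.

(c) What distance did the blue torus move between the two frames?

1.9

The blue torus moved from about (10.2, 4.6) to (11.9, 5.5), a distance of √(1.7² + 0.9²) ≈ 1.9.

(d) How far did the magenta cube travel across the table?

3.8

The magenta cube was near (9.2, 5.3) before and (12.0, 7.8) after, so it travelled √(2.8² + 2.5²) ≈ 3.8 units.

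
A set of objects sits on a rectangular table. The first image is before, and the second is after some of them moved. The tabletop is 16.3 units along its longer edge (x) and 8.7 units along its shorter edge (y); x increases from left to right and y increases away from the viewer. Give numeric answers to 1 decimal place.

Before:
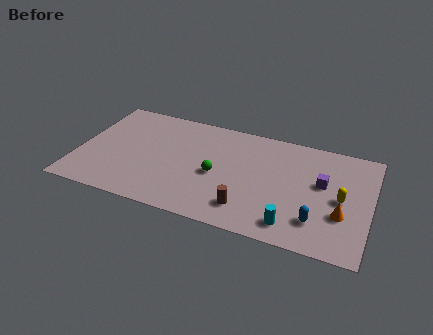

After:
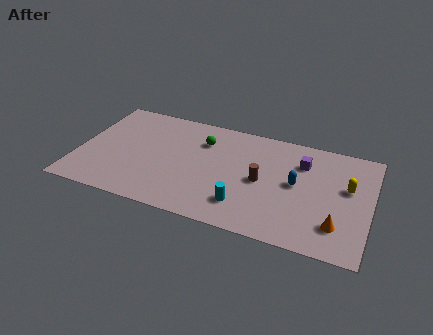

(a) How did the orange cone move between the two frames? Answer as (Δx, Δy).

(-0.2, -0.9)

From the two frames, the orange cone sits at roughly (14.8, 3.0) before and (14.6, 2.1) after.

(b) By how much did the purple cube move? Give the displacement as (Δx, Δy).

(-1.2, 1.3)

From the two frames, the purple cube sits at roughly (13.6, 5.1) before and (12.4, 6.4) after.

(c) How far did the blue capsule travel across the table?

2.8

The blue capsule moved from about (13.5, 2.1) to (12.2, 4.6), a distance of √(1.3² + 2.5²) ≈ 2.8.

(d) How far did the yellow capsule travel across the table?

1.0

From (14.7, 4.2) to (15.0, 5.2), the yellow capsule covered √(0.3² + 1.0²) ≈ 1.0 units.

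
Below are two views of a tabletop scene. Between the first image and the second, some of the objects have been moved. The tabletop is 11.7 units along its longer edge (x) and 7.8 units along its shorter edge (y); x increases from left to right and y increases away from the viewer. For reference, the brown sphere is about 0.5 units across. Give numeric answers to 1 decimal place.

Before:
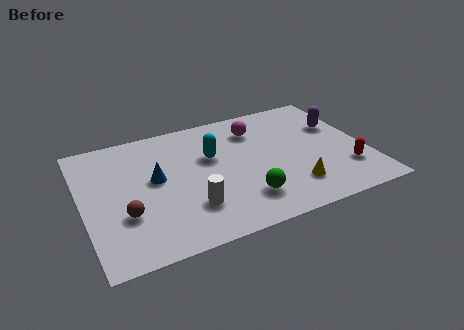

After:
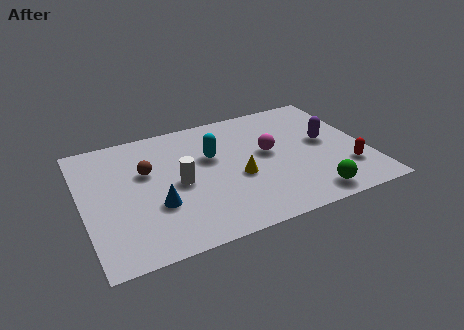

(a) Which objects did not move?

the red capsule and the cyan capsule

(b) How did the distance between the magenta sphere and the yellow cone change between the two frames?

-2.5

They were about 4.3 units apart before and 1.8 after — 2.5 units closer together.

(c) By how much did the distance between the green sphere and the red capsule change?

-2.3

Before: roughly 4.3 units apart; after: 2.0. That's 2.3 units closer together.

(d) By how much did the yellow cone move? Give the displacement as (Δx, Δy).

(-2.1, 1.4)

The yellow cone was at about (8.4, 1.8) and moved to about (6.3, 3.2).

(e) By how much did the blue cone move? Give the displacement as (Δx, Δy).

(-0.1, -1.6)

The blue cone was at about (3.0, 4.3) and moved to about (2.9, 2.7).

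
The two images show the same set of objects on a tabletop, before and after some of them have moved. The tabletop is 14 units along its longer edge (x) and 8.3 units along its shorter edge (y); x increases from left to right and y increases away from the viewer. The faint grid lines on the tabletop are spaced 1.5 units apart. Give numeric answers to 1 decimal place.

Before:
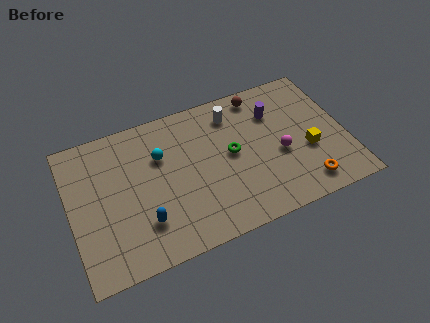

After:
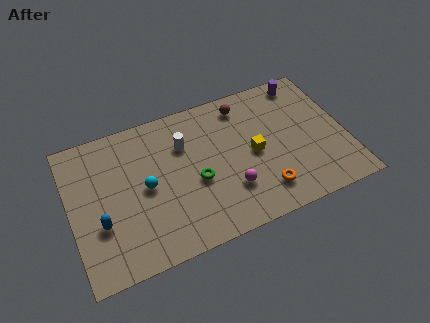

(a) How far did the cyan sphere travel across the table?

1.7

From (4.7, 5.6) to (3.8, 4.1), the cyan sphere covered √(0.9² + 1.5²) ≈ 1.7 units.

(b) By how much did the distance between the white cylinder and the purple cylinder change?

+4.4

They were about 2.2 units apart before and 6.6 after — 4.4 units further apart.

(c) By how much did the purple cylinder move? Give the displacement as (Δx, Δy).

(1.7, 1.3)

The purple cylinder started near (10.6, 6.0) and ended near (12.3, 7.3).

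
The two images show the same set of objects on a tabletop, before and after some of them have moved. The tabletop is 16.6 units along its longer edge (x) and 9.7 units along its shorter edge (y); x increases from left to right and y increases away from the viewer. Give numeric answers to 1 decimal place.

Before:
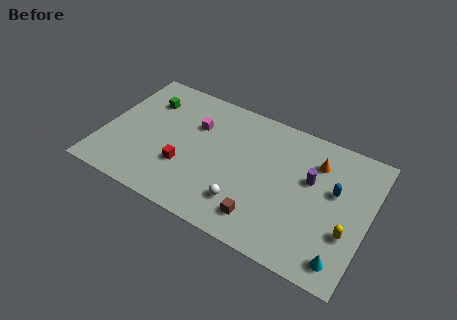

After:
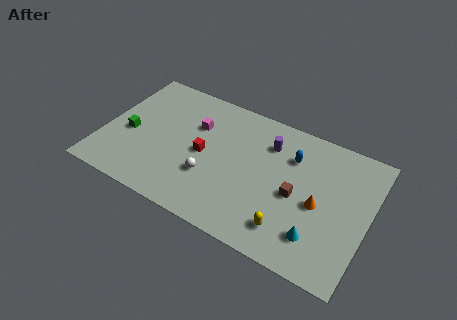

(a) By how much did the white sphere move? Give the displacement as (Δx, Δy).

(-2.3, 0.9)

The white sphere started near (9.2, 2.3) and ended near (6.9, 3.2).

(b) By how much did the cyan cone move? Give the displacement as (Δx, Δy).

(-1.6, 0.8)

The cyan cone started near (15.4, 1.4) and ended near (13.8, 2.2).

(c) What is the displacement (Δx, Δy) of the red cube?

(1.0, 1.5)

From the two frames, the red cube sits at roughly (5.3, 3.2) before and (6.3, 4.7) after.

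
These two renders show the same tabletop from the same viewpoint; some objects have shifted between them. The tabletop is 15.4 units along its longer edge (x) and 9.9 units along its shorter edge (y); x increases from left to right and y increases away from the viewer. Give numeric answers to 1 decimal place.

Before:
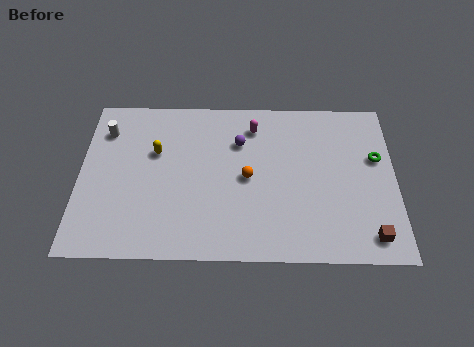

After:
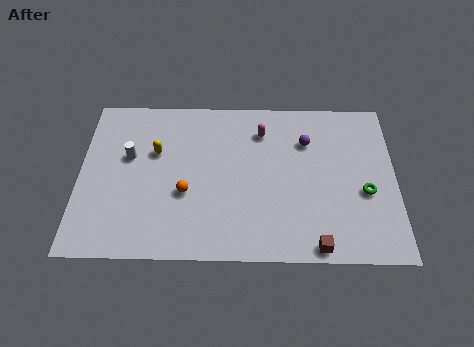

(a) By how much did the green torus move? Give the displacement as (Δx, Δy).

(-0.6, -2.1)

From the two frames, the green torus sits at roughly (14.5, 6.1) before and (13.9, 4.0) after.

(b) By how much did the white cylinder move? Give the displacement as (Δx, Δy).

(1.2, -1.6)

The white cylinder started near (1.2, 7.6) and ended near (2.4, 6.0).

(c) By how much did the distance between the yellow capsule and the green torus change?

-0.3

They were about 10.8 units apart before and 10.5 after — 0.3 units closer together.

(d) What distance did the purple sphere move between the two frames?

3.3

The purple sphere moved from about (7.8, 7.0) to (11.1, 7.1), a distance of √(3.3² + 0.1²) ≈ 3.3.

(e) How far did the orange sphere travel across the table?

3.2

From (8.2, 4.8) to (5.2, 3.8), the orange sphere covered √(3.0² + 1.0²) ≈ 3.2 units.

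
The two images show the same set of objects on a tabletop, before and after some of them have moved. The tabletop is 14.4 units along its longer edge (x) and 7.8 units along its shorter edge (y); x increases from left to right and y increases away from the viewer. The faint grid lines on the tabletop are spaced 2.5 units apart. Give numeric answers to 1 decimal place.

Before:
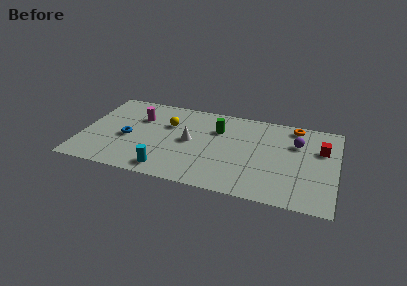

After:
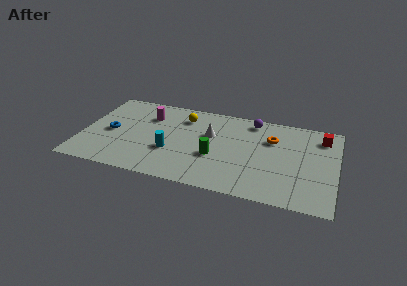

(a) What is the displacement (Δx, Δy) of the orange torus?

(-1.2, -1.5)

The orange torus started near (11.9, 6.9) and ended near (10.7, 5.4).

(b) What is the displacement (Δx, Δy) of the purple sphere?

(-2.6, 1.4)

The purple sphere started near (12.1, 5.4) and ended near (9.5, 6.8).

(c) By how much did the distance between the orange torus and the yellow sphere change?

-2.2

Before: roughly 7.3 units apart; after: 5.1. That's 2.2 units closer together.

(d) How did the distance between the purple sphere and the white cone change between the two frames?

-3.2

Before: roughly 6.2 units apart; after: 3.0. That's 3.2 units closer together.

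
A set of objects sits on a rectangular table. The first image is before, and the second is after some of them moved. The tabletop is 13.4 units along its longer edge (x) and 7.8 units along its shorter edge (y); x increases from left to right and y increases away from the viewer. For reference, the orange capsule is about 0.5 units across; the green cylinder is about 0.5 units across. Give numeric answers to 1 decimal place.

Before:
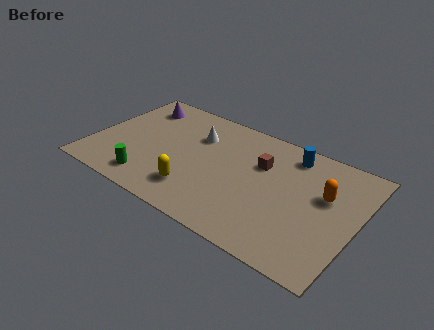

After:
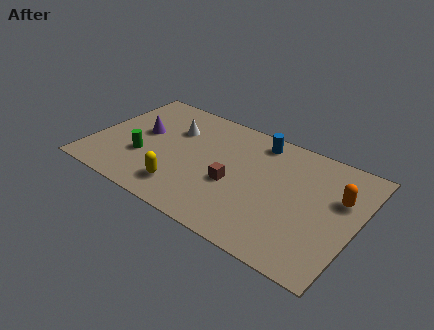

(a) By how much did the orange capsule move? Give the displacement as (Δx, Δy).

(0.7, 0.2)

From the two frames, the orange capsule sits at roughly (11.7, 4.8) before and (12.4, 5.0) after.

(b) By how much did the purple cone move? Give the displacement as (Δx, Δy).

(0.6, -1.9)

The purple cone was at about (1.7, 6.3) and moved to about (2.3, 4.4).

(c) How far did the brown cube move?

2.3

The brown cube moved from about (8.4, 5.2) to (7.3, 3.2), a distance of √(1.1² + 2.0²) ≈ 2.3.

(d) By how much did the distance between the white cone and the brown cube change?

+0.7

The distance was about 3.4 in the first image and 4.1 in the second, so they moved 0.7 units further apart.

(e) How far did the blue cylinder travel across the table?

1.7

The blue cylinder was near (9.7, 6.6) before and (8.0, 6.7) after, so it travelled √(1.7² + 0.1²) ≈ 1.7 units.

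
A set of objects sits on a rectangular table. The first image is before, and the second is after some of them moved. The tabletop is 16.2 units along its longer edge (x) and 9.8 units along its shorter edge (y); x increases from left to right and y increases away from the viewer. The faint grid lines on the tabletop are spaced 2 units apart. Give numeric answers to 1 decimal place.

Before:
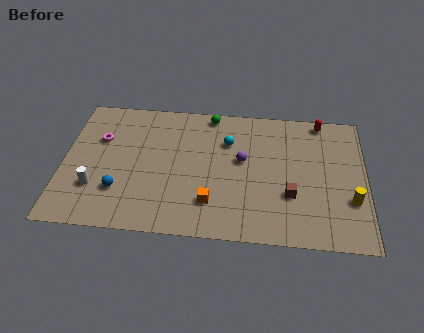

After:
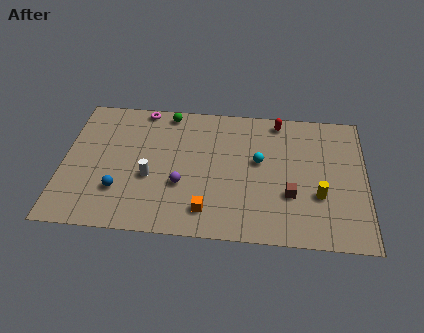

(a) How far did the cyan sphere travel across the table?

2.1

The cyan sphere was near (8.8, 6.9) before and (10.5, 5.6) after, so it travelled √(1.7² + 1.3²) ≈ 2.1 units.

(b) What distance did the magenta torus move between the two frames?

3.3

From (1.9, 6.5) to (4.1, 9.0), the magenta torus covered √(2.2² + 2.5²) ≈ 3.3 units.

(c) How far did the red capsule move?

2.3

The red capsule was near (13.8, 8.9) before and (11.5, 8.7) after, so it travelled √(2.3² + 0.2²) ≈ 2.3 units.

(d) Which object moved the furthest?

the purple sphere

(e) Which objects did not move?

the brown cube and the blue sphere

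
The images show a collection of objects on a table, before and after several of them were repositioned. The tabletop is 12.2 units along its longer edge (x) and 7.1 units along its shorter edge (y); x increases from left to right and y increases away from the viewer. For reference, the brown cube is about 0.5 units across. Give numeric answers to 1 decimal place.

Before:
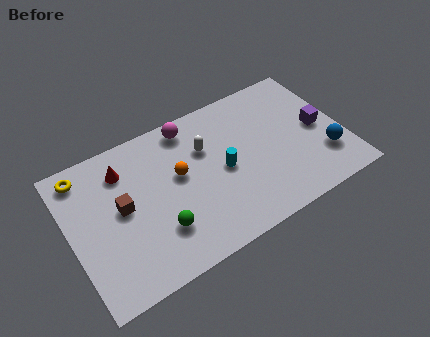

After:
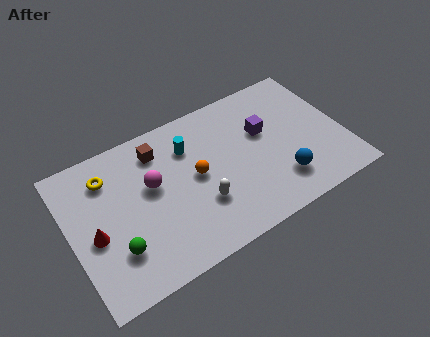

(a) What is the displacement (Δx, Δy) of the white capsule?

(-0.6, -2.5)

The white capsule started near (6.2, 4.8) and ended near (5.6, 2.3).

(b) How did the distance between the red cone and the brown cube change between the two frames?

+2.4

They were about 1.7 units apart before and 4.1 after — 2.4 units further apart.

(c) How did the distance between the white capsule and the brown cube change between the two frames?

-0.3

Before: roughly 4.0 units apart; after: 3.7. That's 0.3 units closer together.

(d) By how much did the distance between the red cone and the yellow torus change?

+0.8

Before: roughly 1.8 units apart; after: 2.6. That's 0.8 units further apart.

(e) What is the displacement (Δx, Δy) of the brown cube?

(1.9, 1.9)

The brown cube started near (2.3, 3.8) and ended near (4.2, 5.7).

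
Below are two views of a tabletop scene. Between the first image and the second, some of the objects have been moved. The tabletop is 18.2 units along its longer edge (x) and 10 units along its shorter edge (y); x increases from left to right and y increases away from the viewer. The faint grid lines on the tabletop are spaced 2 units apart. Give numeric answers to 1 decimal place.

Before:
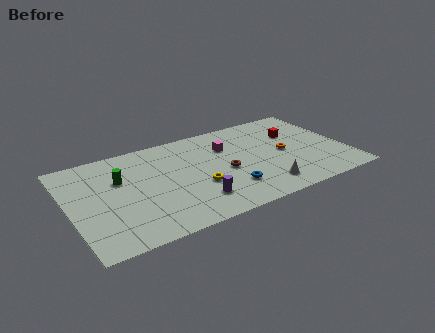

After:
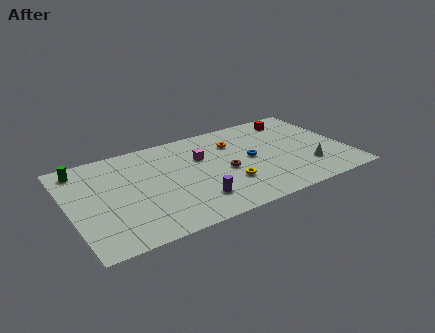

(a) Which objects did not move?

the brown torus and the purple cylinder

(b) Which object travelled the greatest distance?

the orange torus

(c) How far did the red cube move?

1.7

The red cube moved from about (15.2, 6.7) to (15.4, 8.4), a distance of √(0.2² + 1.7²) ≈ 1.7.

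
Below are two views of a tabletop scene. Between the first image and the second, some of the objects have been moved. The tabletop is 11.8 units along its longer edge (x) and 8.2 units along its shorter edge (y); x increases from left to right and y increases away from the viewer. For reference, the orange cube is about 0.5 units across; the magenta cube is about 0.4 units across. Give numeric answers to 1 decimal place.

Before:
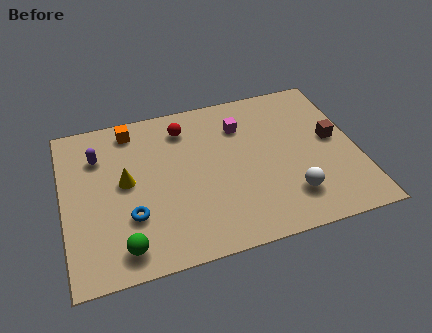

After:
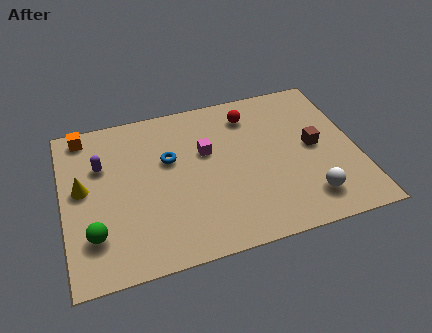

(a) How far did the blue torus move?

3.0

The blue torus moved from about (2.6, 2.6) to (4.3, 5.1), a distance of √(1.7² + 2.5²) ≈ 3.0.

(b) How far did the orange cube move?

1.9

The orange cube was near (2.9, 7.1) before and (1.0, 7.3) after, so it travelled √(1.9² + 0.2²) ≈ 1.9 units.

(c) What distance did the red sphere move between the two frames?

2.7

From (5.0, 6.6) to (7.7, 6.6), the red sphere covered √(2.7² + 0.0²) ≈ 2.7 units.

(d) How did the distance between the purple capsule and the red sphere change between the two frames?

+2.6

They were about 3.6 units apart before and 6.2 after — 2.6 units further apart.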